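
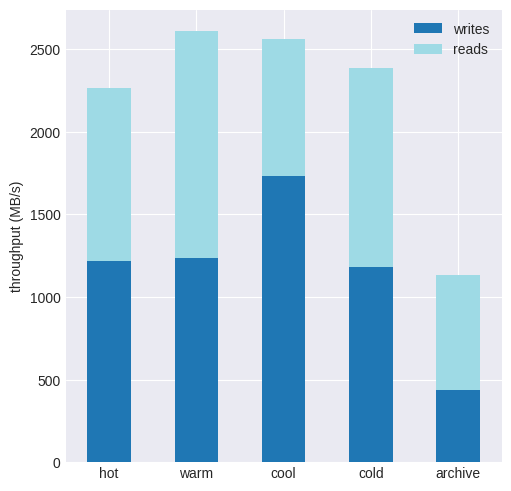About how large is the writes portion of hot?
≈ 1000

writes top ≈ 1000, bottom ≈ 0; segment ≈ 1000.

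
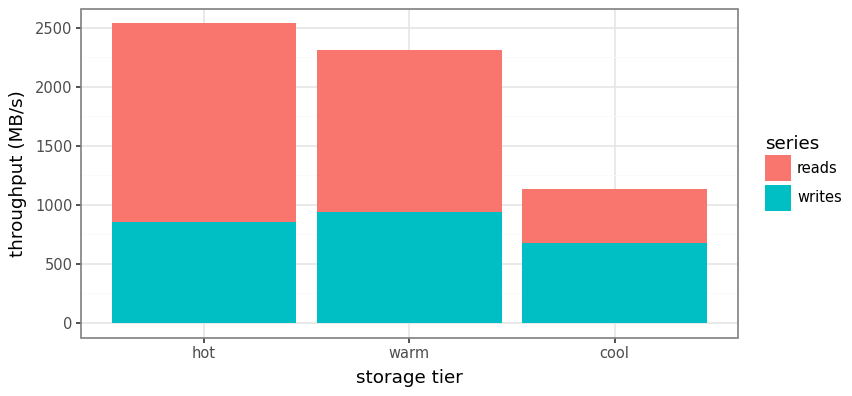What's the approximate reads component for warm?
≈ 1500

reads top ≈ 2500, bottom ≈ 1000; segment ≈ 1500.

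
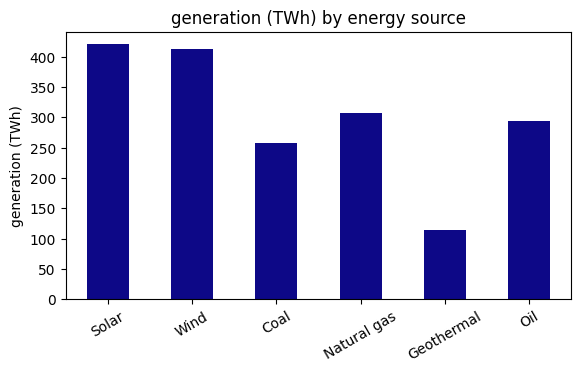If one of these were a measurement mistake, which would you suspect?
Geothermal

Geothermal ≈ 100; the rest sit between ≈ 250 and ≈ 400.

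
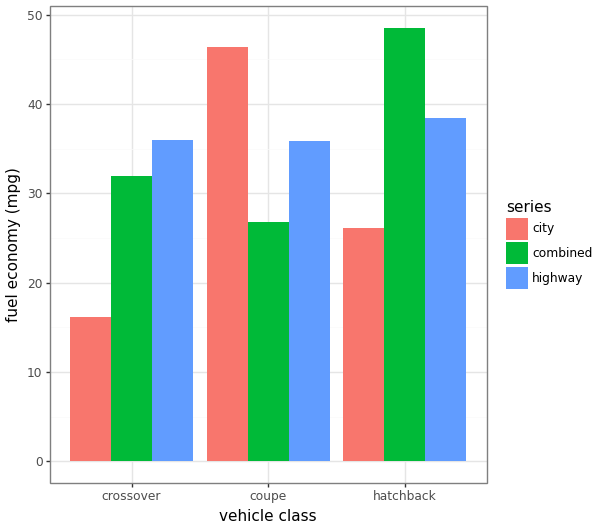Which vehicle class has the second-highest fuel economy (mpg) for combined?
crossover

Top 3 for combined: hatchback ≈ 50, crossover ≈ 30, coupe ≈ 25.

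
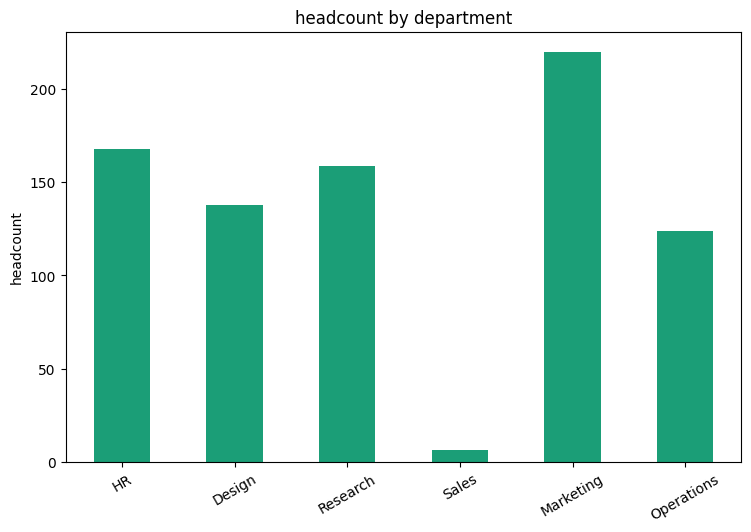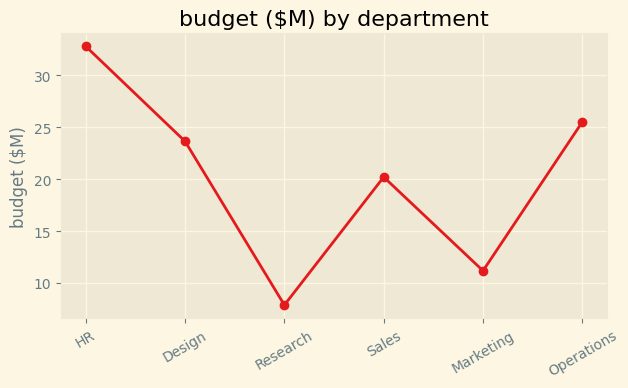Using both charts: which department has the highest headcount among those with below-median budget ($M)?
Chart 2 median budget ($M) ≈ 20; below-median departments: Research, Sales, Marketing. Among those, Marketing has the highest headcount (≈ 225).

Marketing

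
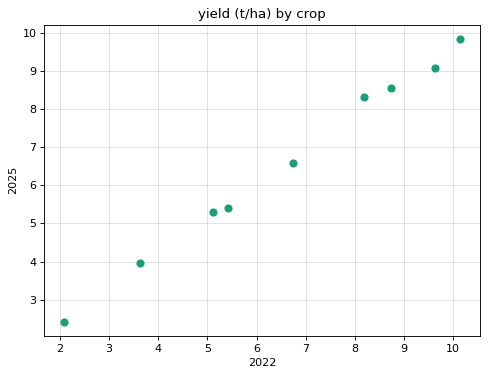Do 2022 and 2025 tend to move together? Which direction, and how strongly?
Points are positively correlated; strong (|r| ≈ 1.0).

positive, strong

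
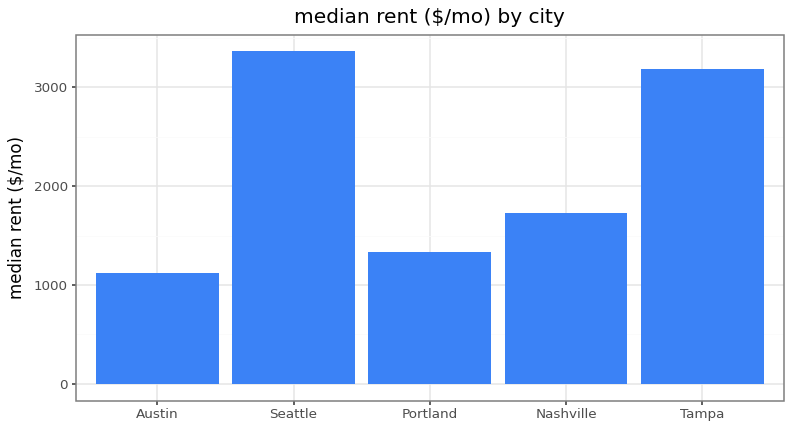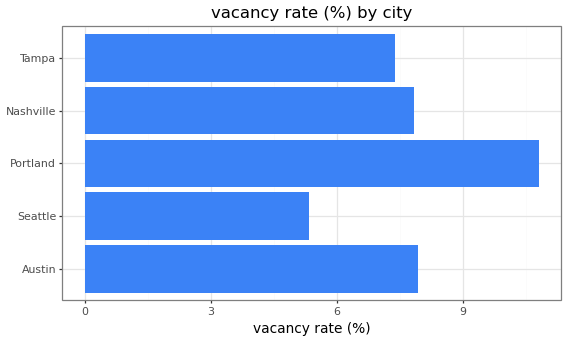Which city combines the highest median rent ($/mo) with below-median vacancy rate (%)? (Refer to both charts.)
Chart 2 median vacancy rate (%) ≈ 8; below-median cities: Seattle, Tampa. Among those, Seattle has the highest median rent ($/mo) (≈ 3500).

Seattle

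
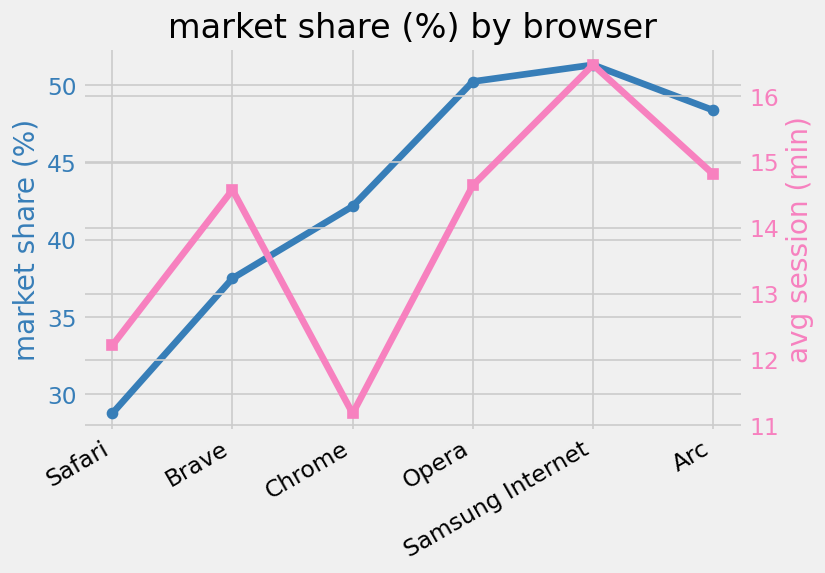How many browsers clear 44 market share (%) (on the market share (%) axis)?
3

Above 44: Opera, Samsung Internet, Arc.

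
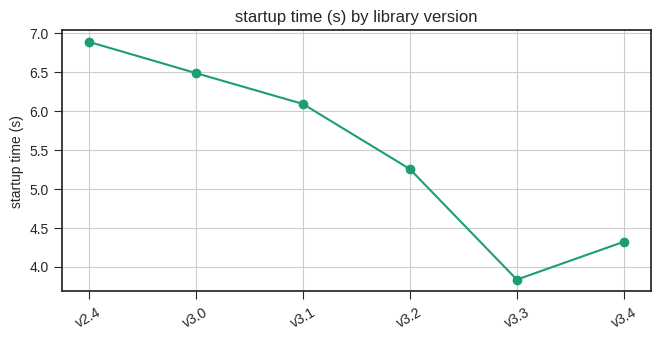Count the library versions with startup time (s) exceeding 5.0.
Above 5.0: v2.4, v3.0, v3.1, v3.2.

4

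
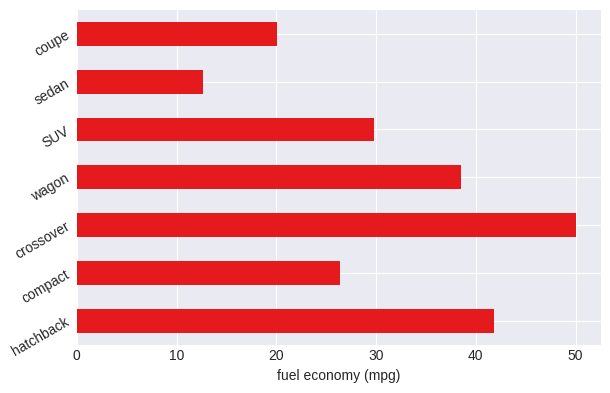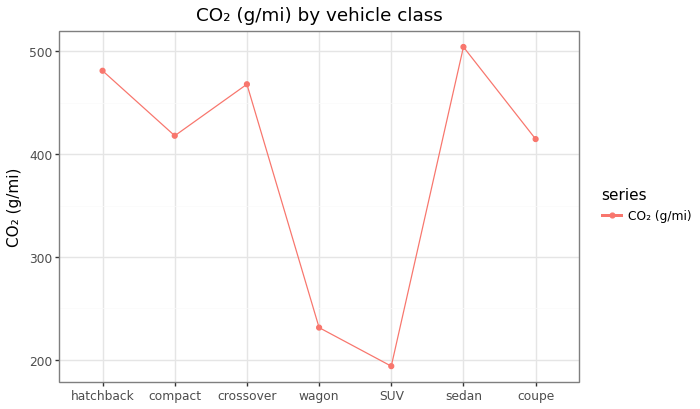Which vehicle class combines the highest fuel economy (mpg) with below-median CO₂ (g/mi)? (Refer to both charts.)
wagon

Chart 2 median CO₂ (g/mi) ≈ 400; below-median vehicle classes: wagon, SUV, coupe. Among those, wagon has the highest fuel economy (mpg) (≈ 40).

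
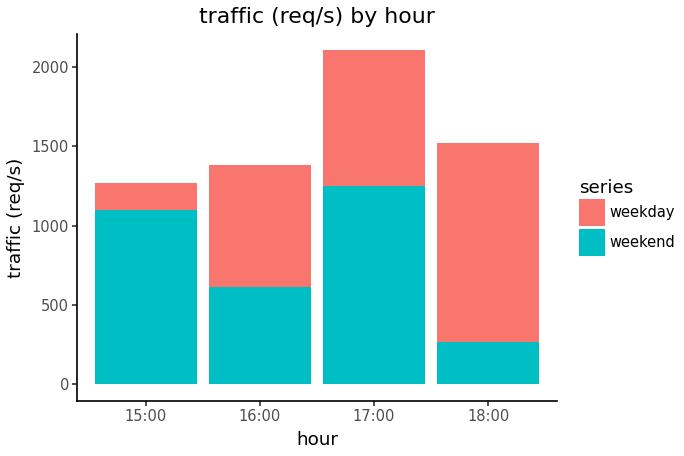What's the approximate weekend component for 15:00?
≈ 1200

weekend top ≈ 1200, bottom ≈ 0; segment ≈ 1200.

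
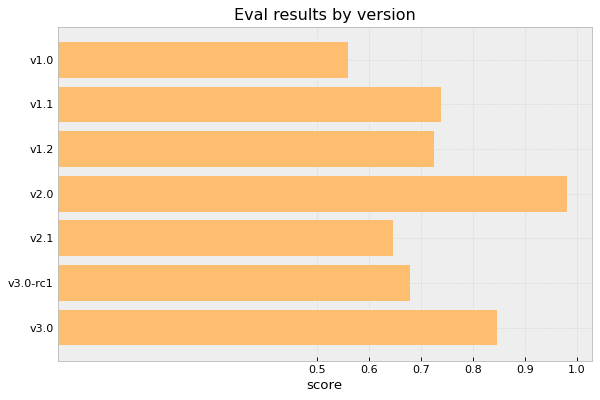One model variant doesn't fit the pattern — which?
v2.0 ≈ 1.0; the rest sit between ≈ 0.6 and ≈ 0.8.

v2.0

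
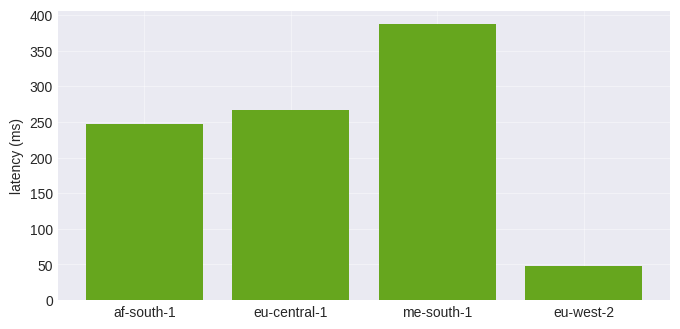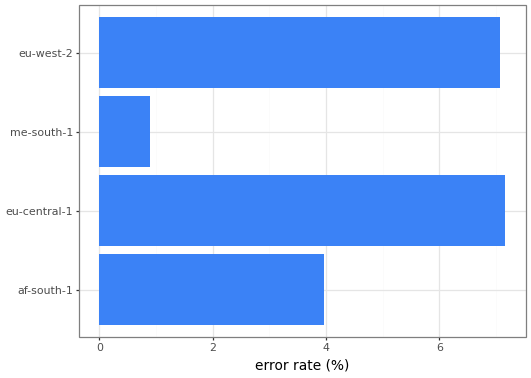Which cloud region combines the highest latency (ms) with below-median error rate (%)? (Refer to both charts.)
me-south-1

Chart 2 median error rate (%) ≈ 6; below-median cloud regions: af-south-1, me-south-1. Among those, me-south-1 has the highest latency (ms) (≈ 400).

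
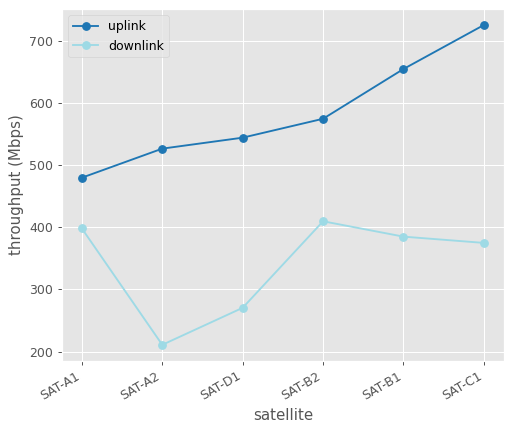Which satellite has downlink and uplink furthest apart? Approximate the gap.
SAT-C1: downlink ≈ 350, uplink ≈ 750 → gap ≈ 400. Next-largest (SAT-A2) is only ≈ 350.

SAT-C1, ≈ 400 Mbps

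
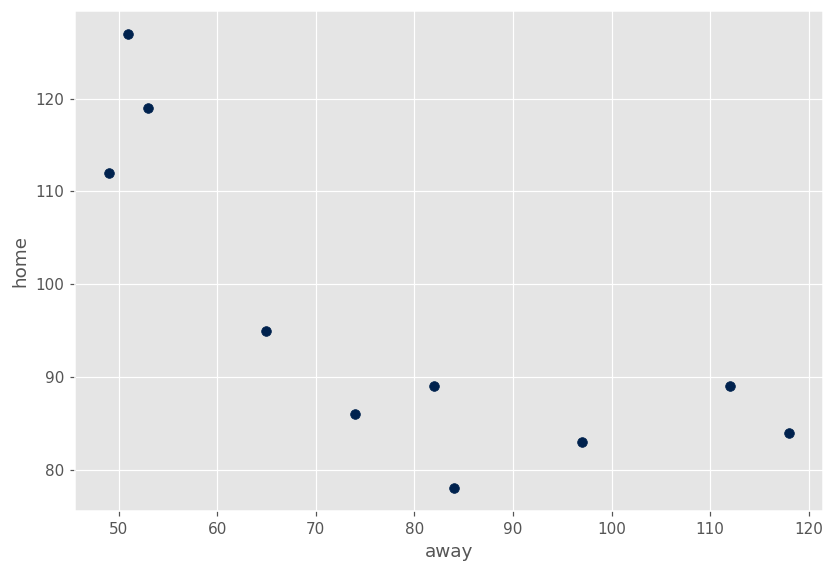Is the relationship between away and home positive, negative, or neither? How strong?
Points are negatively correlated; strong (|r| ≈ 0.8).

negative, strong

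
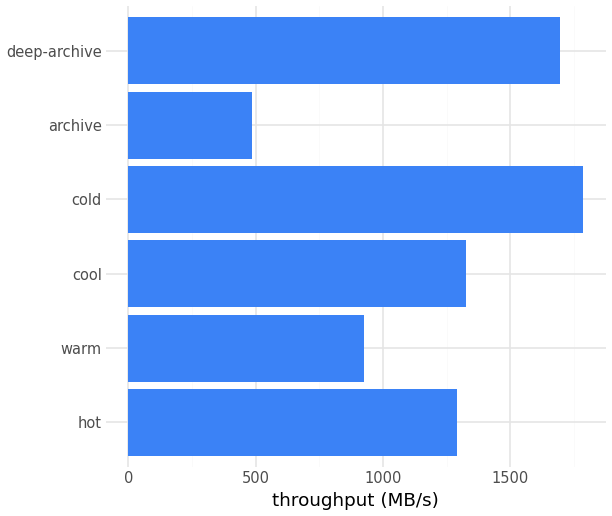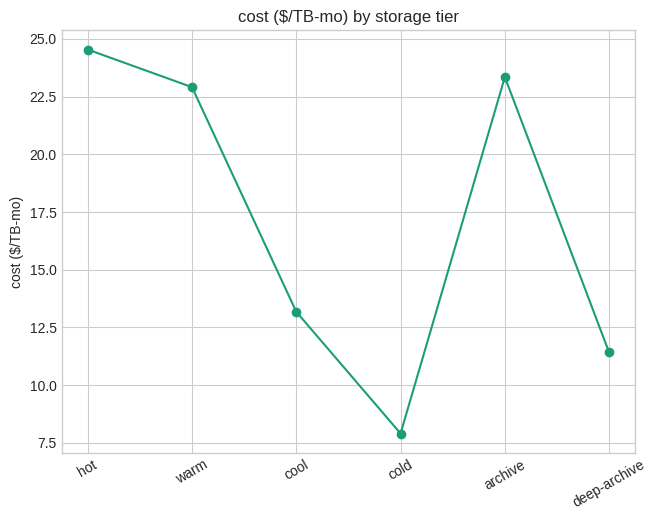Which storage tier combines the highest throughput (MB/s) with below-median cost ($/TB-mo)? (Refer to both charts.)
cold

Chart 2 median cost ($/TB-mo) ≈ 20; below-median storage tiers: cool, cold, deep-archive. Among those, cold has the highest throughput (MB/s) (≈ 1800).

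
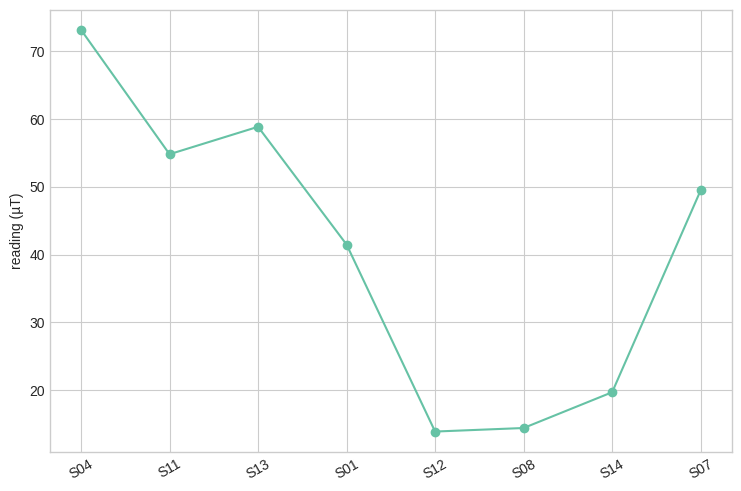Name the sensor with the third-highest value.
S11

Top 4: S04 ≈ 75, S13 ≈ 60, S11 ≈ 55, S07 ≈ 50.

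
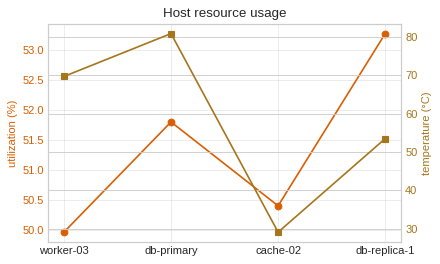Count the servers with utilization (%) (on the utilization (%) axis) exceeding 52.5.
1

Above 52.5: db-replica-1.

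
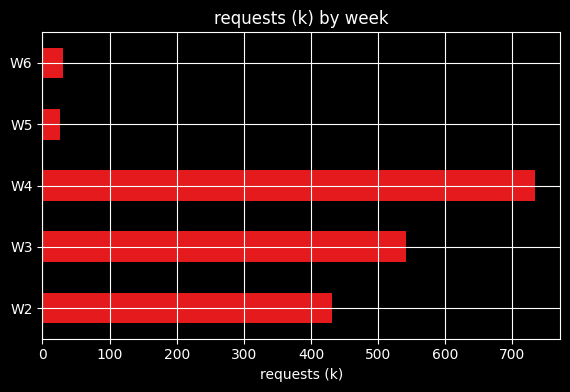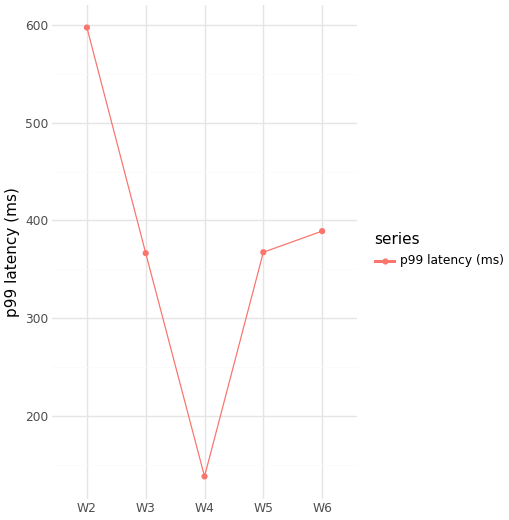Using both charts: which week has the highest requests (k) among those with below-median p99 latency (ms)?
W4

Chart 2 median p99 latency (ms) ≈ 400; below-median weeks: W3, W4. Among those, W4 has the highest requests (k) (≈ 700).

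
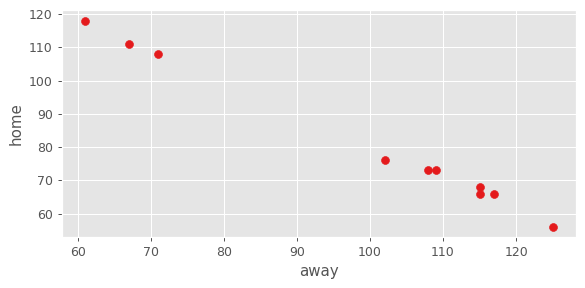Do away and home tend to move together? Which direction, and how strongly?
Points are negatively correlated; strong (|r| ≈ 1.0).

negative, strong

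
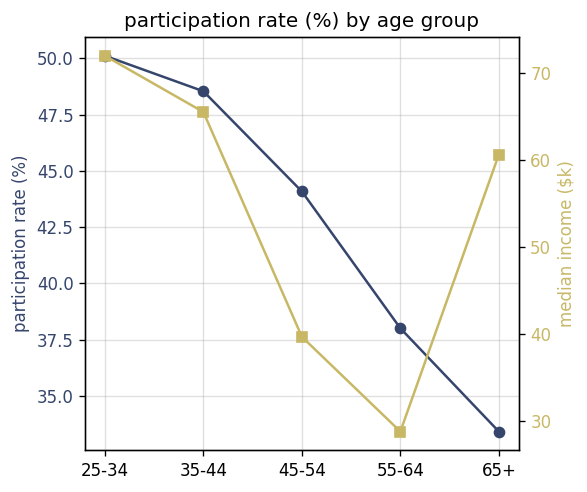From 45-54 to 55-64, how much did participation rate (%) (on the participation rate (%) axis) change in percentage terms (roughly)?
≈ -13.6%

45-54 ≈ 44, 55-64 ≈ 38; (38 − 44) / 44 ≈ -13.6%.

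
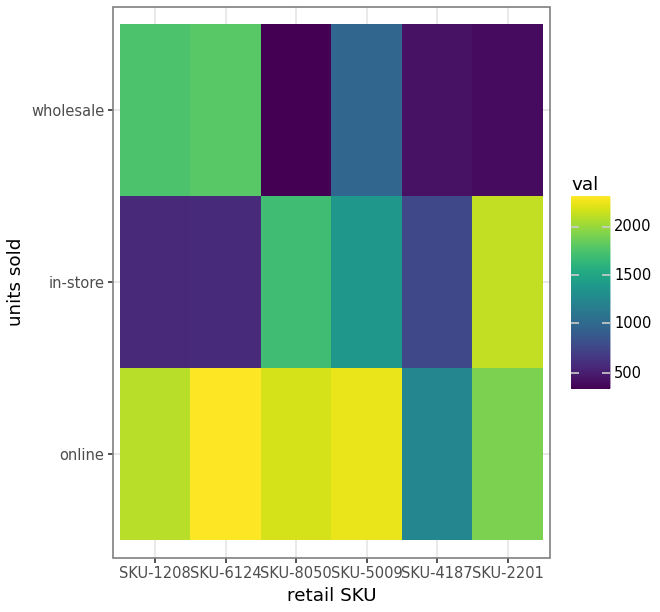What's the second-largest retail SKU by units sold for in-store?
SKU-8050

Top 3 for in-store: SKU-2201 ≈ 2200, SKU-8050 ≈ 1800, SKU-5009 ≈ 1400.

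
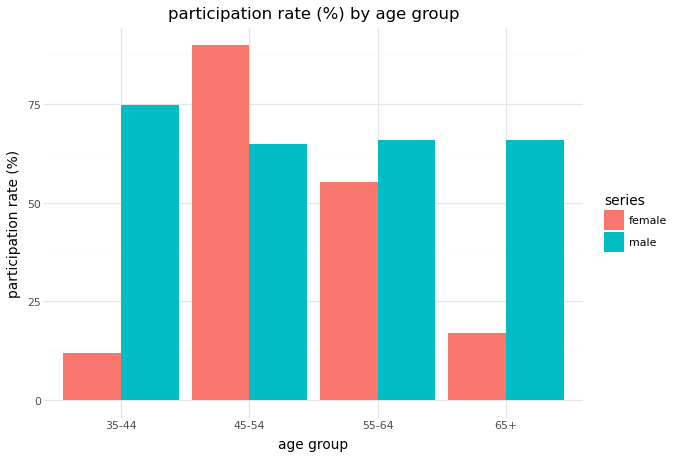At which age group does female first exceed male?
45-54

35-44: female ≈ 10 vs male ≈ 70 (not yet); 45-54: female ≈ 90 vs male ≈ 60 (first crossover).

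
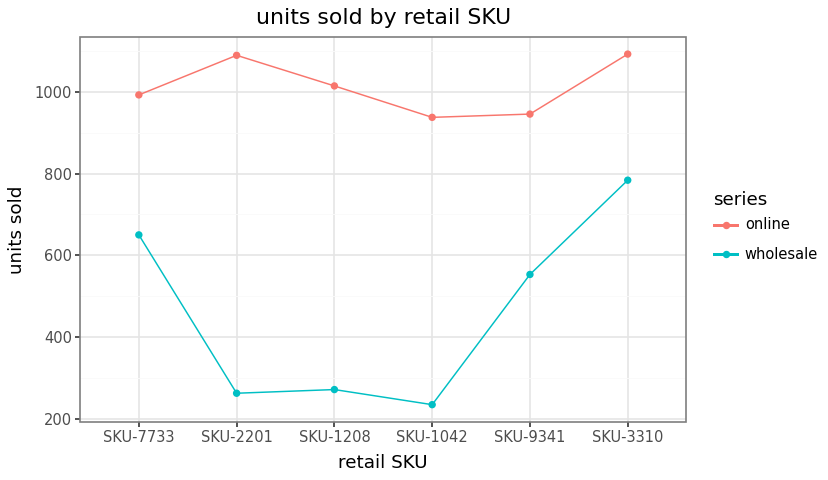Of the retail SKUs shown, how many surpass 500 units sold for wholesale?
3

Above 500: SKU-7733, SKU-9341, SKU-3310.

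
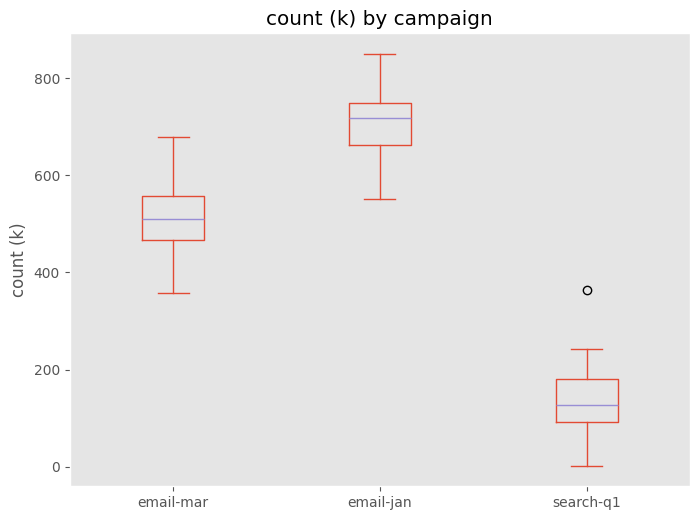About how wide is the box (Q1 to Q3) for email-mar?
≈ 100

Q3 ≈ 550, Q1 ≈ 450; IQR ≈ 100.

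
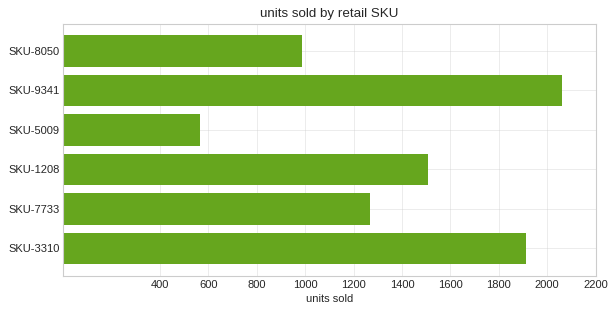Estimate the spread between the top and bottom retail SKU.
Max SKU-9341 ≈ 2000, min SKU-5009 ≈ 600; range ≈ 1400.

≈ 1400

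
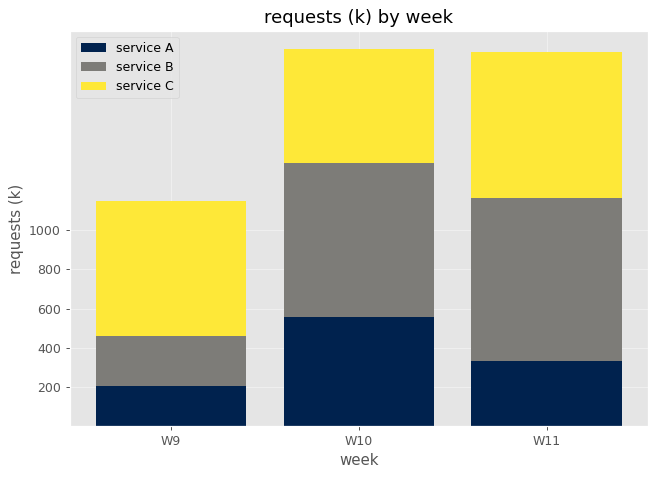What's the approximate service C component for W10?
≈ 600

service C top ≈ 2000, bottom ≈ 1400; segment ≈ 600.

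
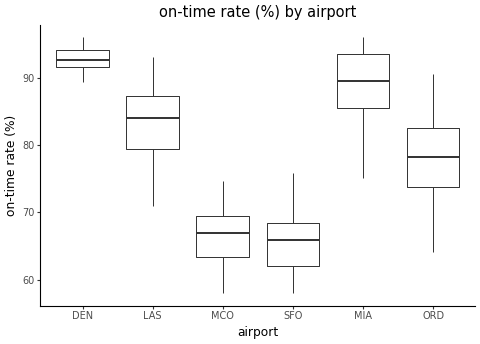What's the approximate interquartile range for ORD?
Q3 ≈ 85, Q1 ≈ 75; IQR ≈ 10.

≈ 10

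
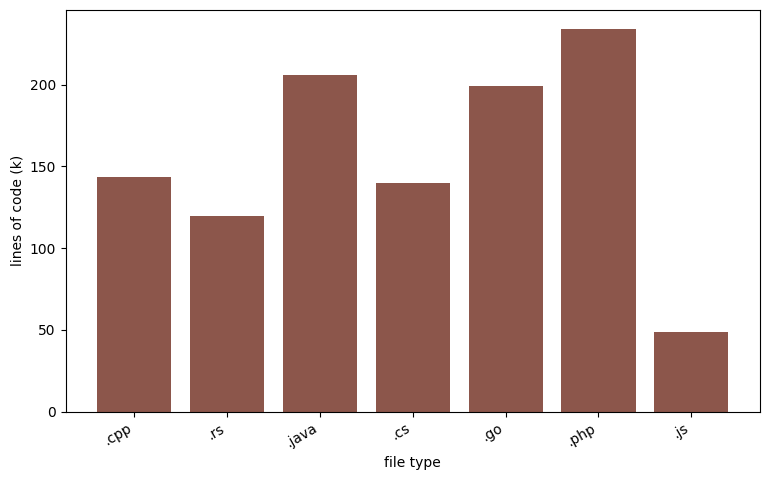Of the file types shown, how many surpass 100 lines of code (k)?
6

Above 100: .cpp, .rs, .java, .cs, .go, .php.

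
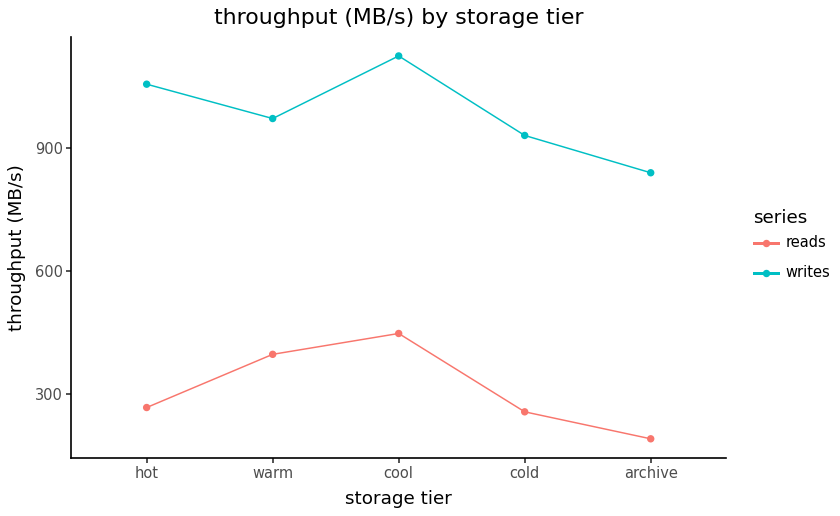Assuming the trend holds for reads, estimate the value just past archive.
≈ 100

Last three: 400, 300, 200 → slope ≈ -100/step → next ≈ 100.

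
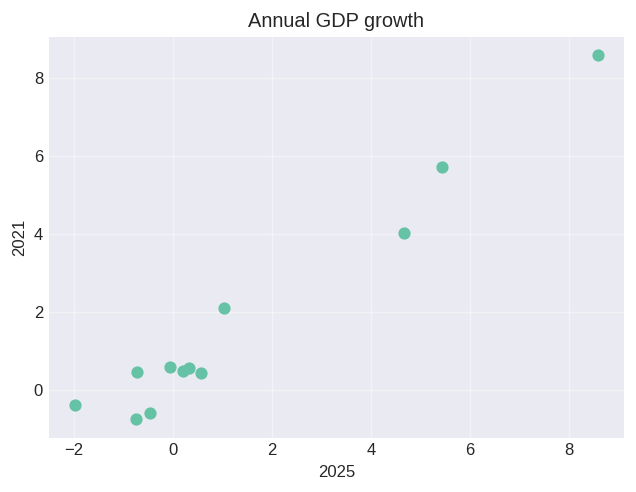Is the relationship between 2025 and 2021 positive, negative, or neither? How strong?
positive, strong

Points are positively correlated; strong (|r| ≈ 1.0).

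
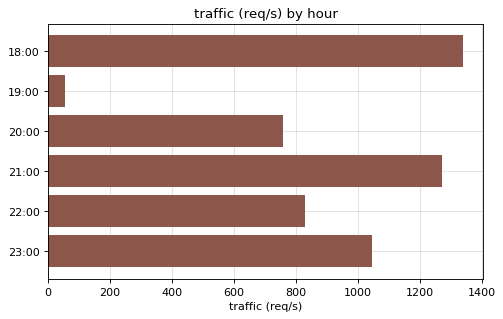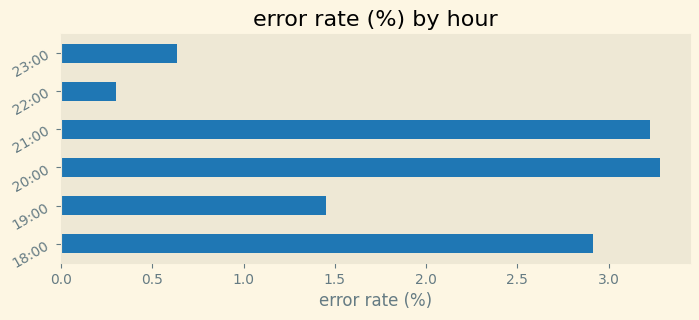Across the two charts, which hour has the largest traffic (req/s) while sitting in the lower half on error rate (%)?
23:00

Chart 2 median error rate (%) ≈ 2; below-median hours: 19:00, 22:00, 23:00. Among those, 23:00 has the highest traffic (req/s) (≈ 1000).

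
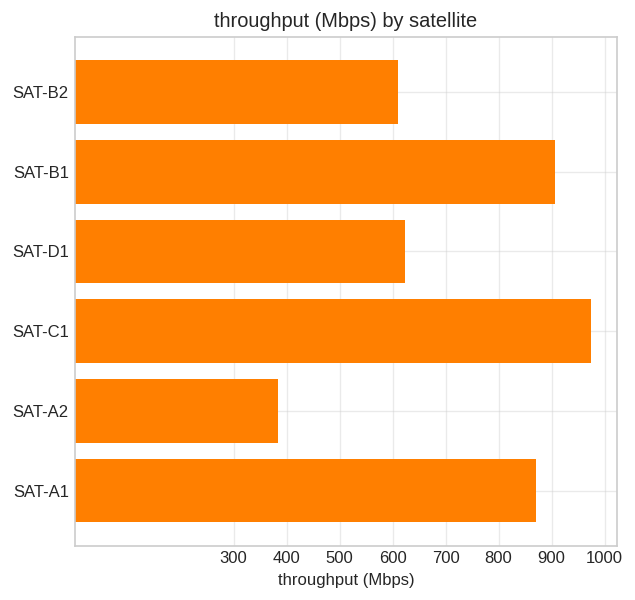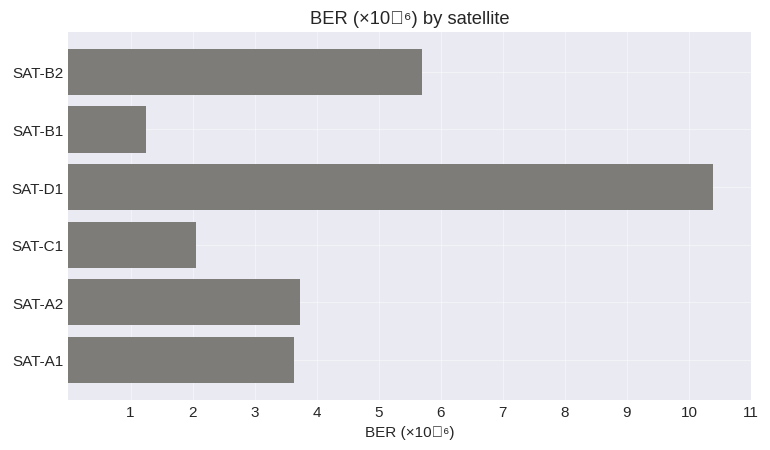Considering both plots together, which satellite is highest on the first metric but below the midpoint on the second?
Chart 2 median BER (×10⁻⁶) ≈ 4; below-median satellites: SAT-B1, SAT-C1, SAT-A1. Among those, SAT-C1 has the highest throughput (Mbps) (≈ 1000).

SAT-C1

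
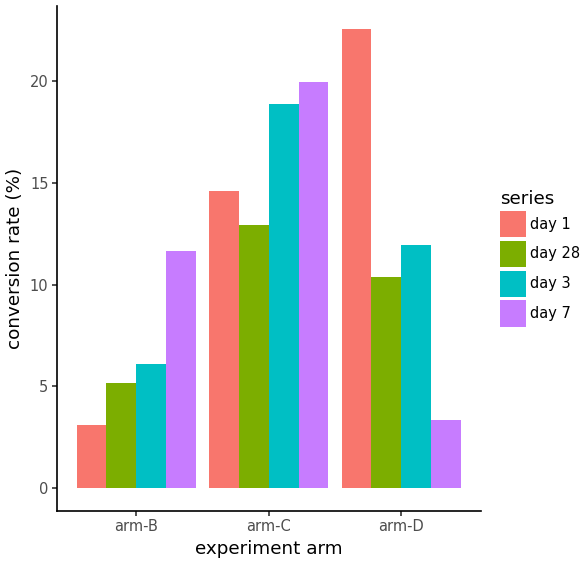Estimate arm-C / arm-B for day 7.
≈ 1.67×

arm-C ≈ 20, arm-B ≈ 12; 20/12 ≈ 1.67.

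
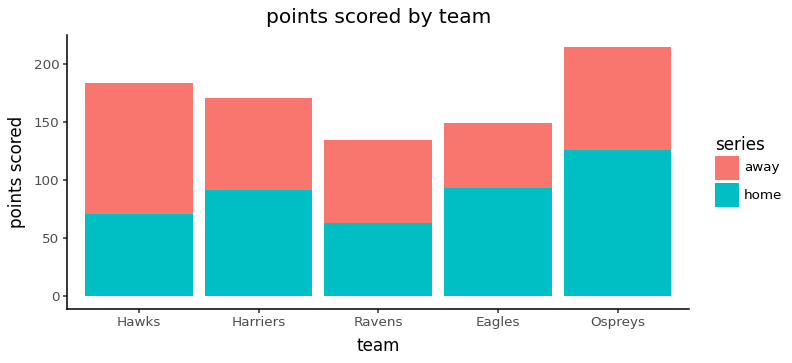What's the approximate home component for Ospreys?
home top ≈ 120, bottom ≈ 0; segment ≈ 120.

≈ 120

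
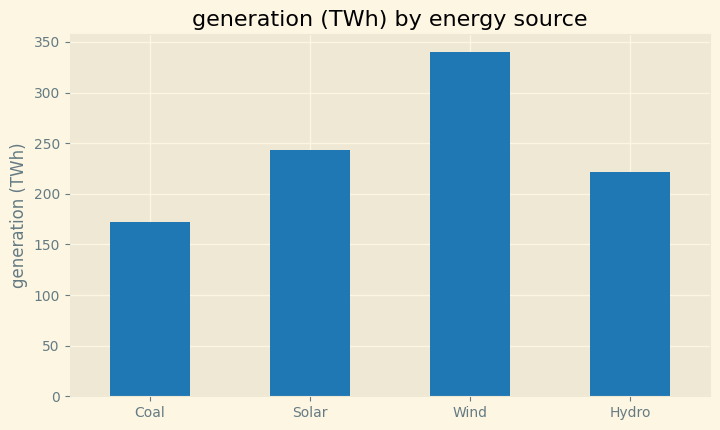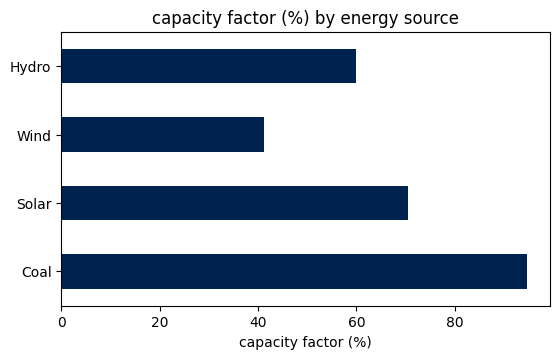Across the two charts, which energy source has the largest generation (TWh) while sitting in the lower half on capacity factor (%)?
Wind

Chart 2 median capacity factor (%) ≈ 70; below-median energy sources: Wind, Hydro. Among those, Wind has the highest generation (TWh) (≈ 350).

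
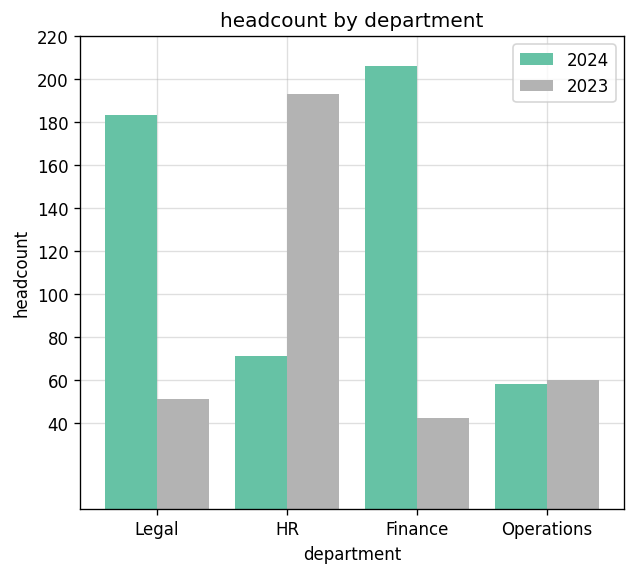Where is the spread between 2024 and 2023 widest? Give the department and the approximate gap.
Finance: 2024 ≈ 200, 2023 ≈ 40 → gap ≈ 160. Next-largest (Legal) is only ≈ 120.

Finance, ≈ 160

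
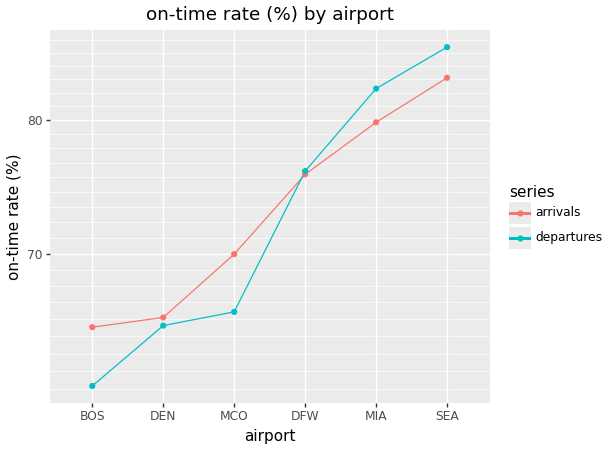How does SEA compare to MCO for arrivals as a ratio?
SEA ≈ 85, MCO ≈ 70; 85/70 ≈ 1.21.

≈ 1.21×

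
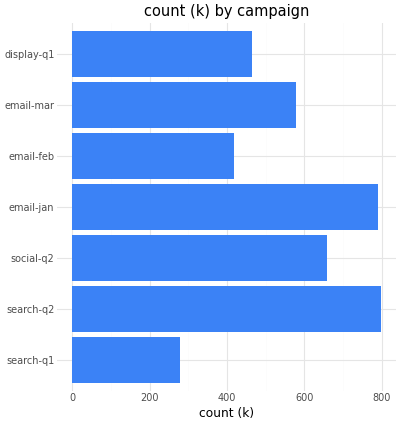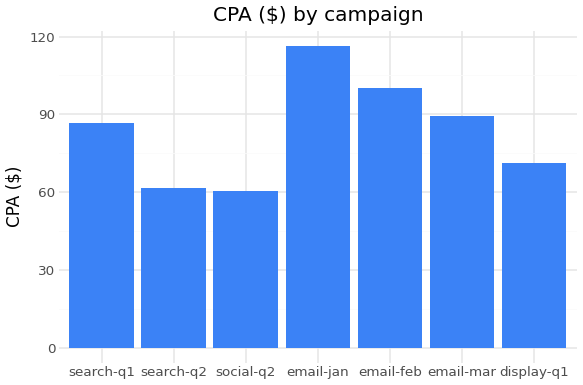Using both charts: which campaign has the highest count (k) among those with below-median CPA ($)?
search-q2

Chart 2 median CPA ($) ≈ 80; below-median campaigns: search-q2, social-q2, display-q1. Among those, search-q2 has the highest count (k) (≈ 800).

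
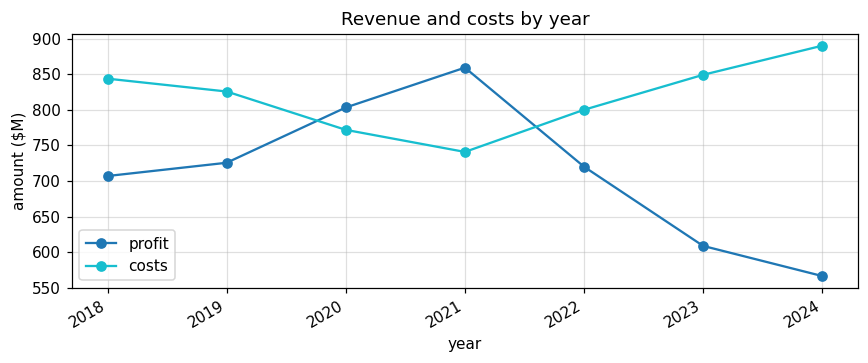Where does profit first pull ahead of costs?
2020

2019: profit ≈ 750 vs costs ≈ 850 (not yet); 2020: profit ≈ 800 vs costs ≈ 750 (first crossover).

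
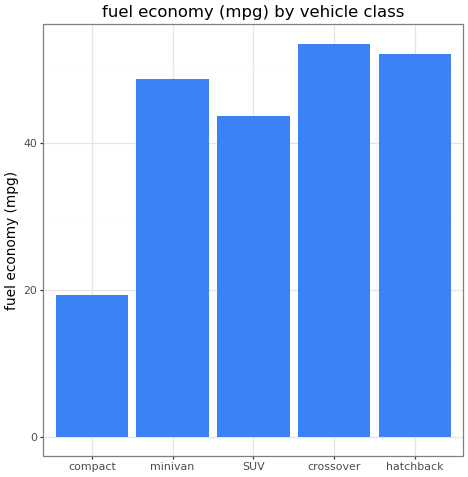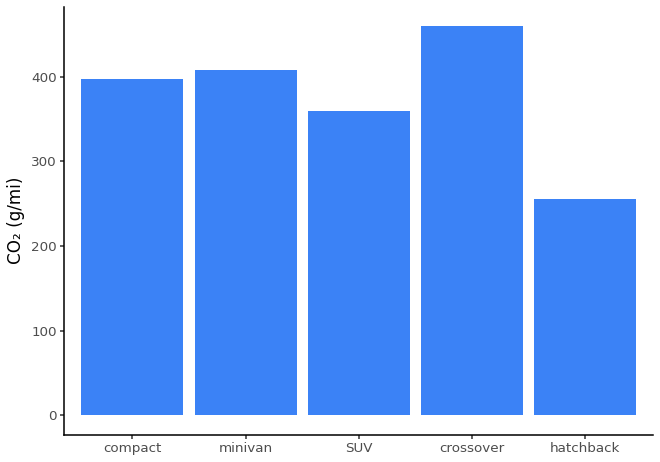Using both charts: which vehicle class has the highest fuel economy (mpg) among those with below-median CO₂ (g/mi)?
Chart 2 median CO₂ (g/mi) ≈ 400; below-median vehicle classes: SUV, hatchback. Among those, hatchback has the highest fuel economy (mpg) (≈ 50).

hatchback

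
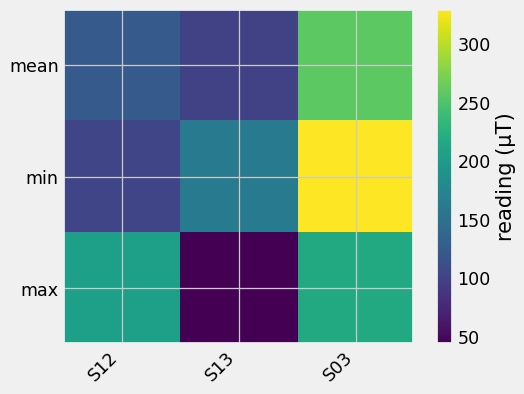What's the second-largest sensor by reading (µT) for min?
S13

Top 3 for min: S03 ≈ 325, S13 ≈ 150, S12 ≈ 100.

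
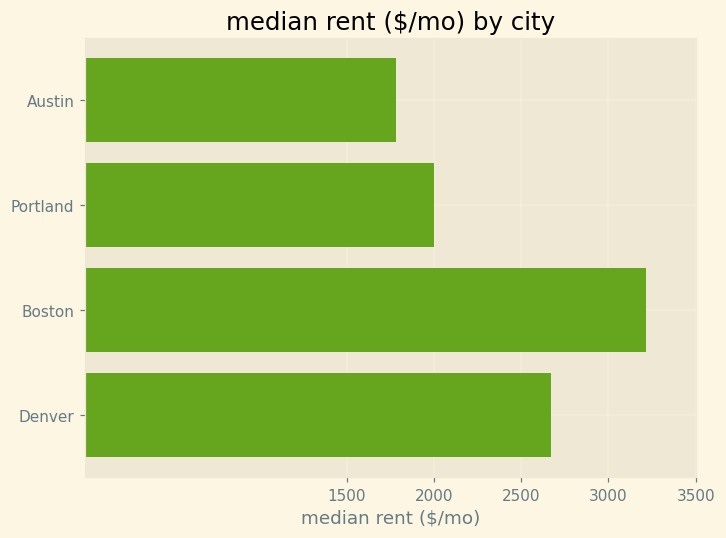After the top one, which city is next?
Top 3: Boston ≈ 3000, Denver ≈ 2500, Portland ≈ 2000.

Denver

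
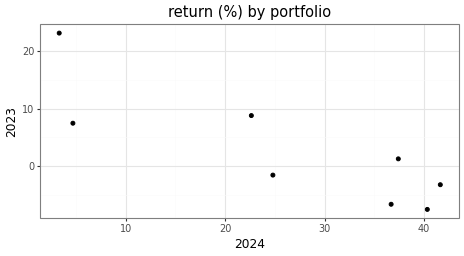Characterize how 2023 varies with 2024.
Points are negatively correlated; strong (|r| ≈ 0.8).

negative, strong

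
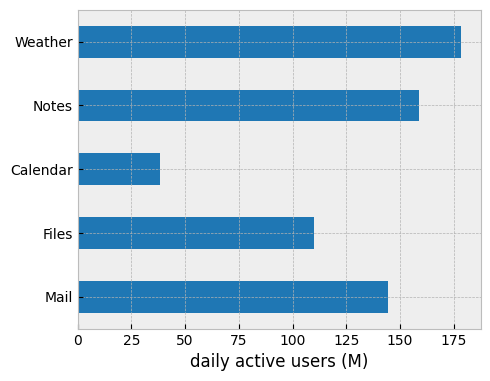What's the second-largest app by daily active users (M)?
Top 3: Weather ≈ 180, Notes ≈ 160, Mail ≈ 140.

Notes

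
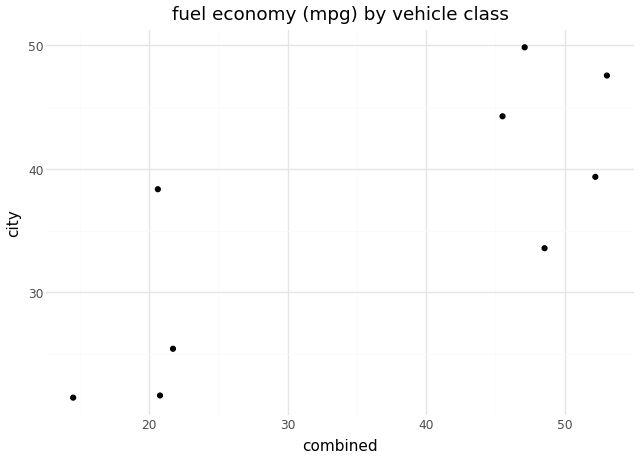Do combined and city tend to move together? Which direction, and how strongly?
positive, strong

Points are positively correlated; strong (|r| ≈ 0.8).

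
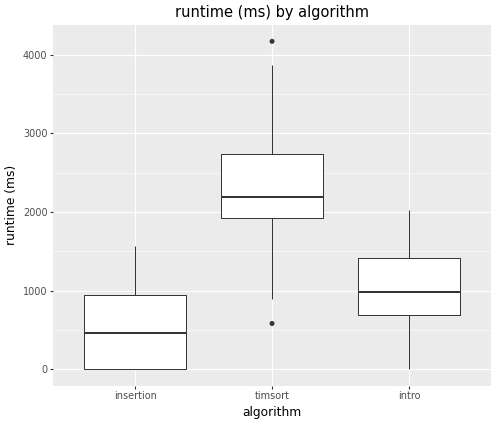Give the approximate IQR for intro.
≈ 800

Q3 ≈ 1400, Q1 ≈ 600; IQR ≈ 800.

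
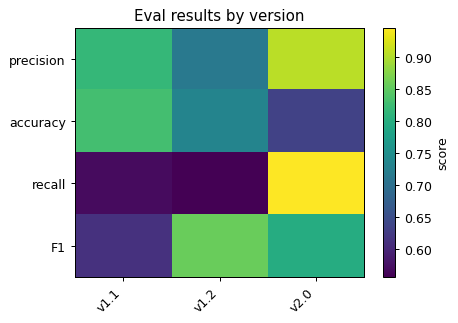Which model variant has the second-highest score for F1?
Top 3 for F1: v1.2 ≈ 0.85, v2.0 ≈ 0.80, v1.1 ≈ 0.60.

v2.0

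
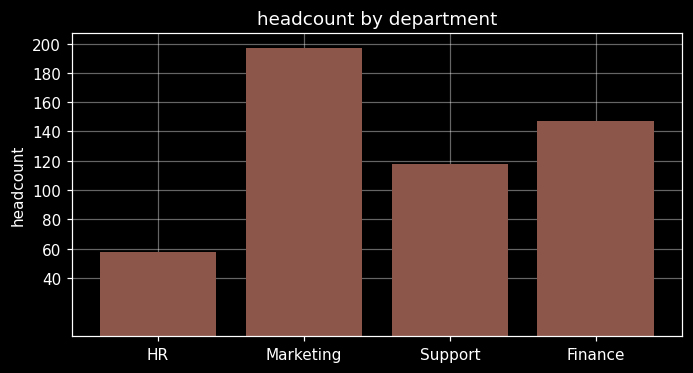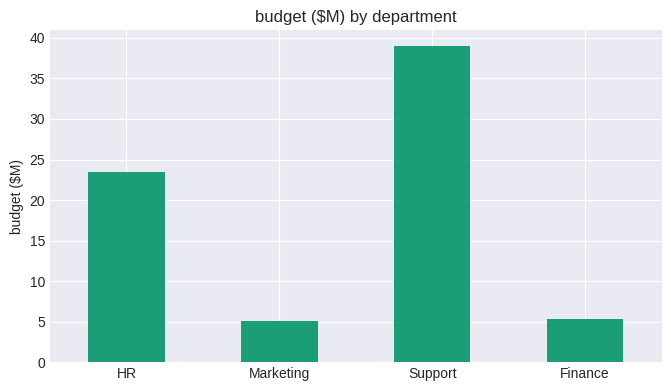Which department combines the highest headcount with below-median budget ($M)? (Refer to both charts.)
Marketing

Chart 2 median budget ($M) ≈ 15; below-median departments: Marketing, Finance. Among those, Marketing has the highest headcount (≈ 200).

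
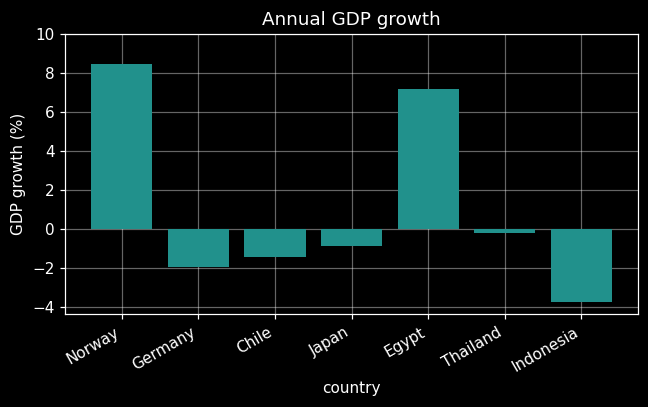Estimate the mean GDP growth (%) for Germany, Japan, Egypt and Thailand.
≈ 2

(-2 + 0 + 8 + 0) / 4 ≈ 2.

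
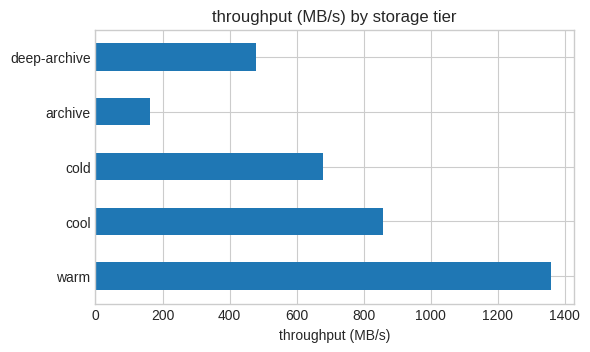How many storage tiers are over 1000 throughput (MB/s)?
Above 1000: warm.

1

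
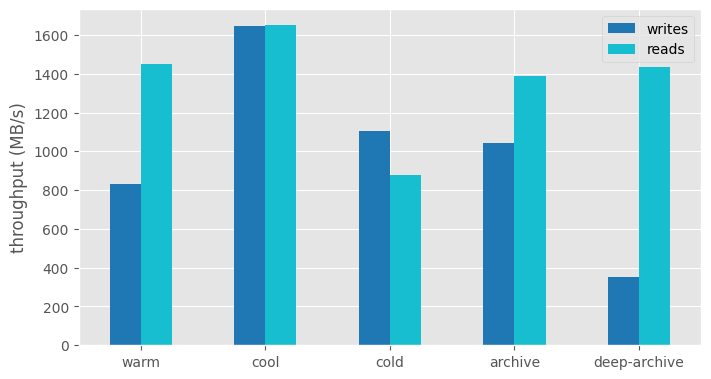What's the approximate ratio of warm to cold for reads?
warm ≈ 1400, cold ≈ 800; 1400/800 ≈ 1.75.

≈ 1.75×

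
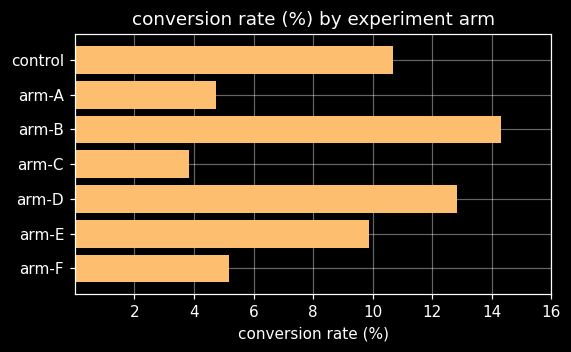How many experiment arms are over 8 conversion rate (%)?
Above 8: control, arm-B, arm-D, arm-E.

4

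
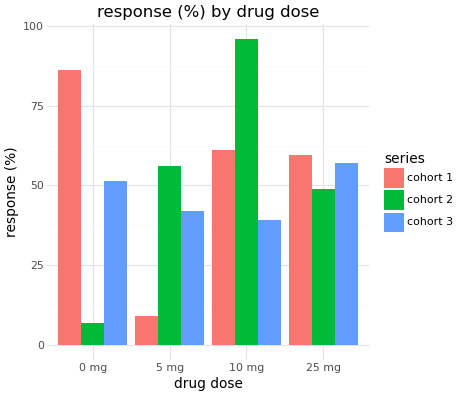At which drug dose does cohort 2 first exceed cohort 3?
5 mg

0 mg: cohort 2 ≈ 10 vs cohort 3 ≈ 50 (not yet); 5 mg: cohort 2 ≈ 60 vs cohort 3 ≈ 40 (first crossover).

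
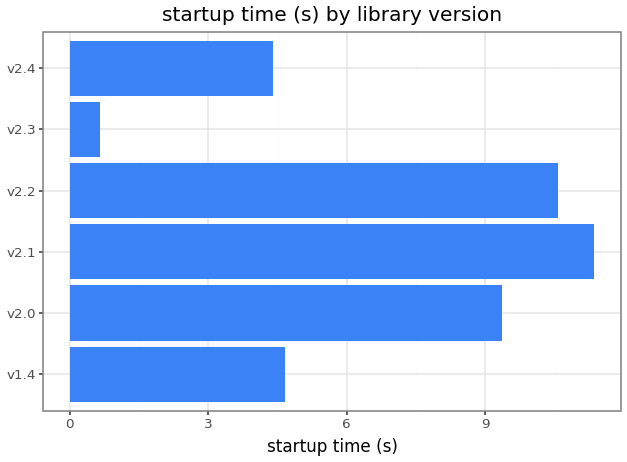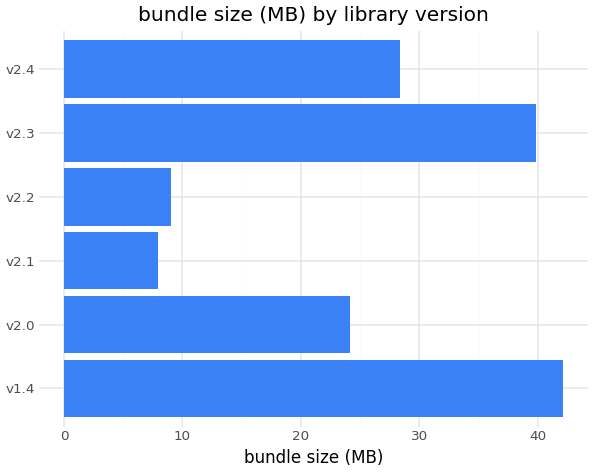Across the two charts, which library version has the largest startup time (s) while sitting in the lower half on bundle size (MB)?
v2.1

Chart 2 median bundle size (MB) ≈ 25; below-median library versions: v2.0, v2.1, v2.2. Among those, v2.1 has the highest startup time (s) (≈ 12).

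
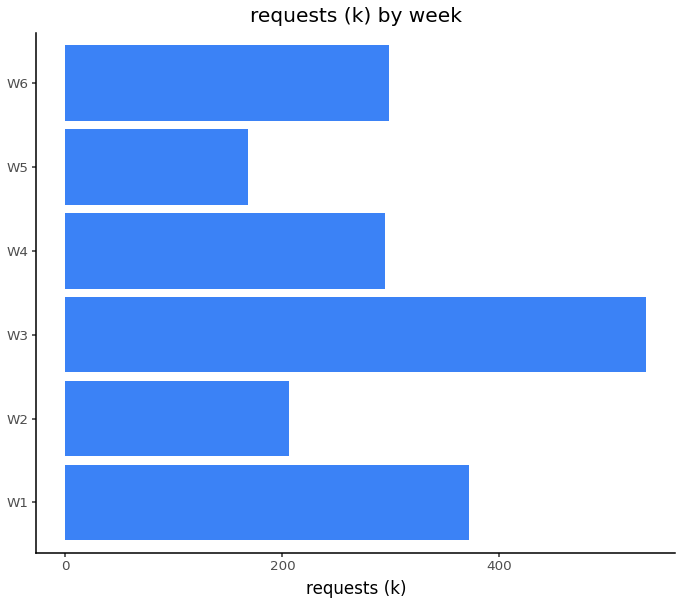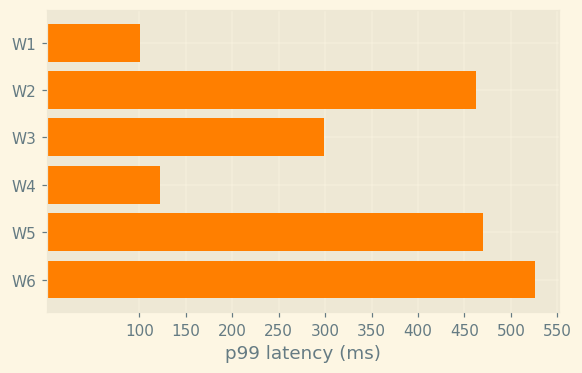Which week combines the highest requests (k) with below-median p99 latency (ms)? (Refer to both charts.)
Chart 2 median p99 latency (ms) ≈ 400; below-median weeks: W1, W3, W4. Among those, W3 has the highest requests (k) (≈ 550).

W3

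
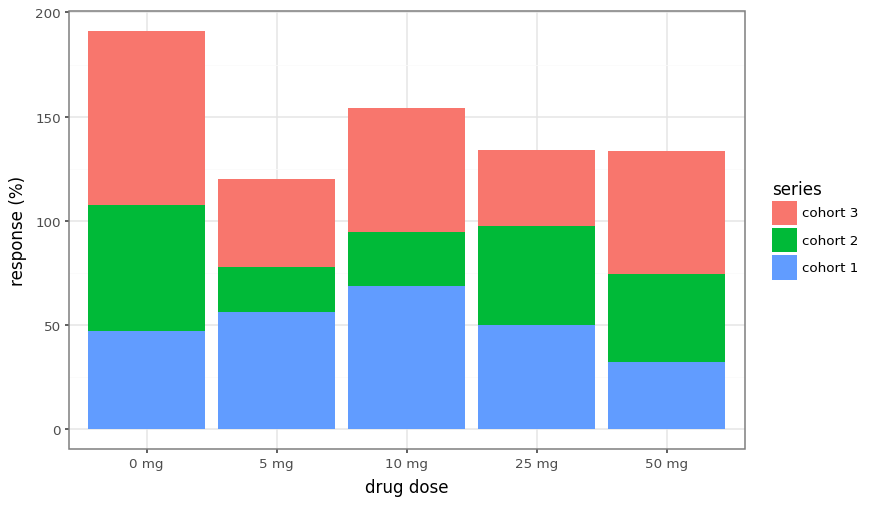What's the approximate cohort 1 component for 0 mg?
≈ 40

cohort 1 top ≈ 40, bottom ≈ 0; segment ≈ 40.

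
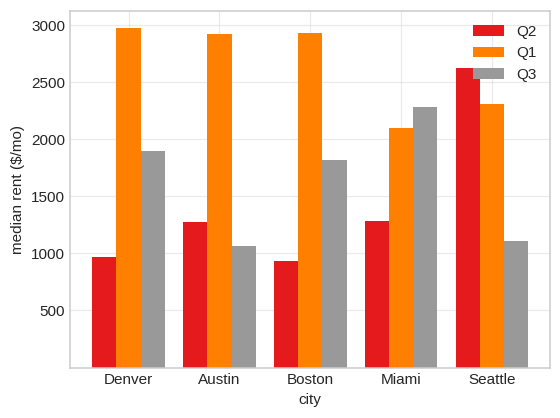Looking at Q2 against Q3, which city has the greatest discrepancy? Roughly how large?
Seattle: Q2 ≈ 2500, Q3 ≈ 1000 → gap ≈ 1500. Next-largest (Miami) is only ≈ 1000.

Seattle, ≈ 1500 $/mo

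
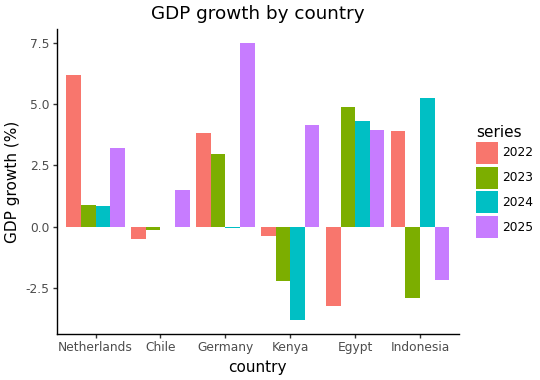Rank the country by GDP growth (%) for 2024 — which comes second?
Egypt

Top 3 for 2024: Indonesia ≈ 5, Egypt ≈ 4, Netherlands ≈ 1.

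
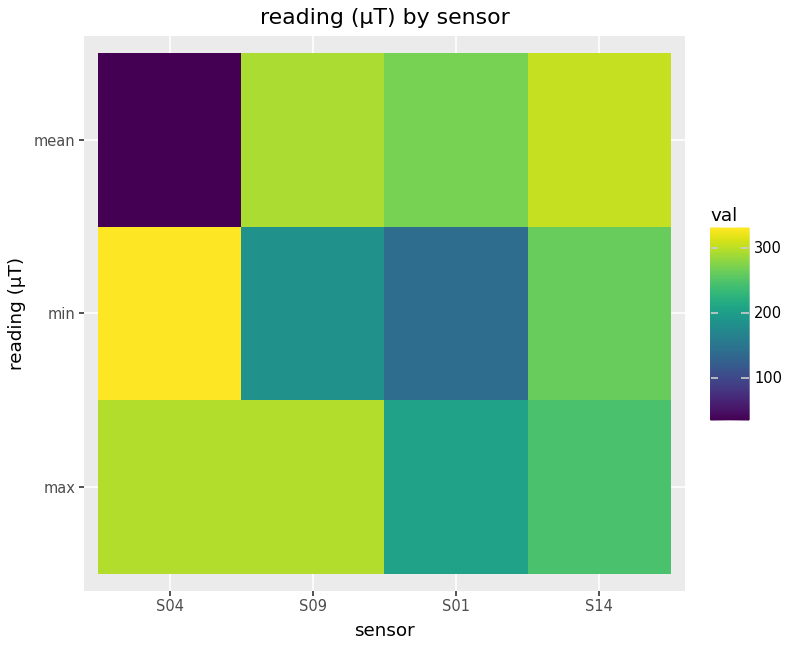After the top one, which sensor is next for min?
Top 3 for min: S04 ≈ 325, S14 ≈ 275, S09 ≈ 175.

S14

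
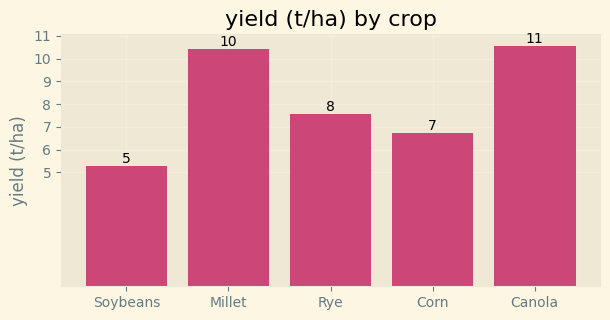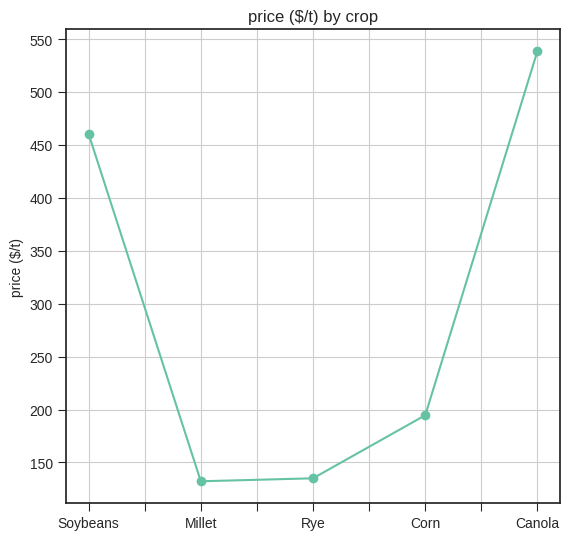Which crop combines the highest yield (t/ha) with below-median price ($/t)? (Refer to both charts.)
Chart 2 median price ($/t) ≈ 200; below-median crops: Millet, Rye. Among those, Millet has the highest yield (t/ha) (≈ 10).

Millet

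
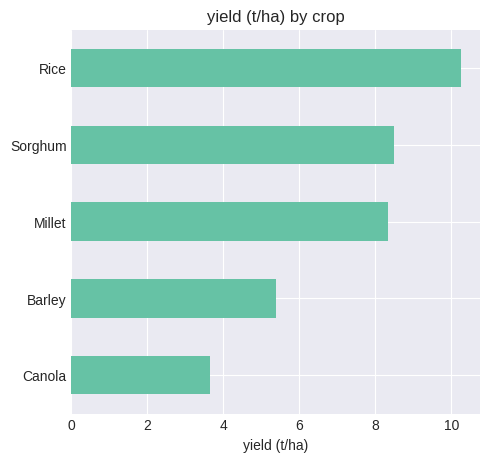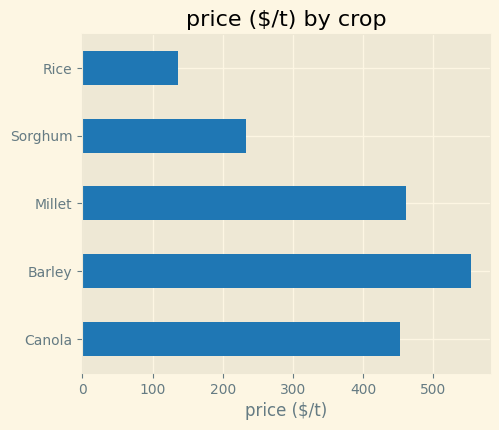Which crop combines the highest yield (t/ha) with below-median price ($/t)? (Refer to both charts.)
Chart 2 median price ($/t) ≈ 500; below-median crops: Sorghum, Rice. Among those, Rice has the highest yield (t/ha) (≈ 10).

Rice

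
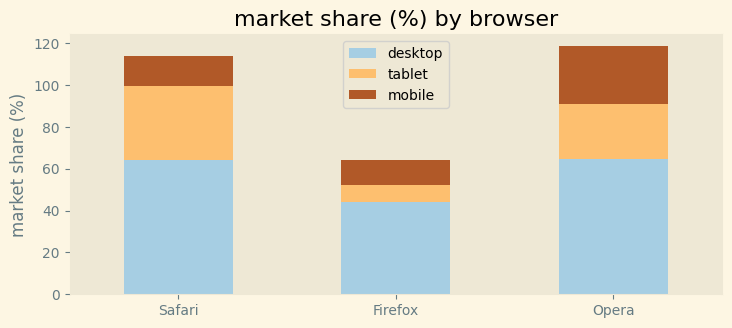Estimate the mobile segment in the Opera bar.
mobile top ≈ 120, bottom ≈ 90; segment ≈ 30.

≈ 30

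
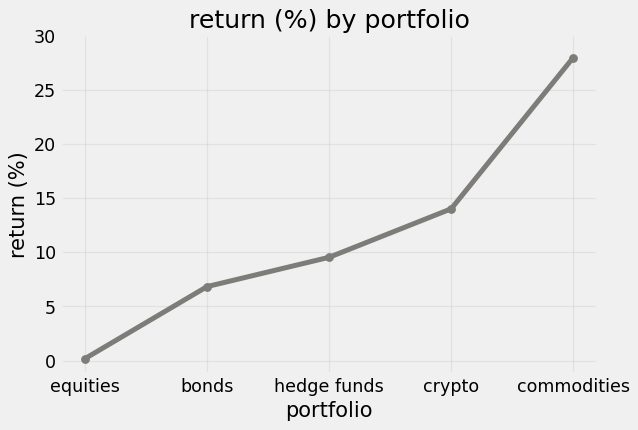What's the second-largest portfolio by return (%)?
Top 3: commodities ≈ 30, crypto ≈ 15, hedge funds ≈ 10.

crypto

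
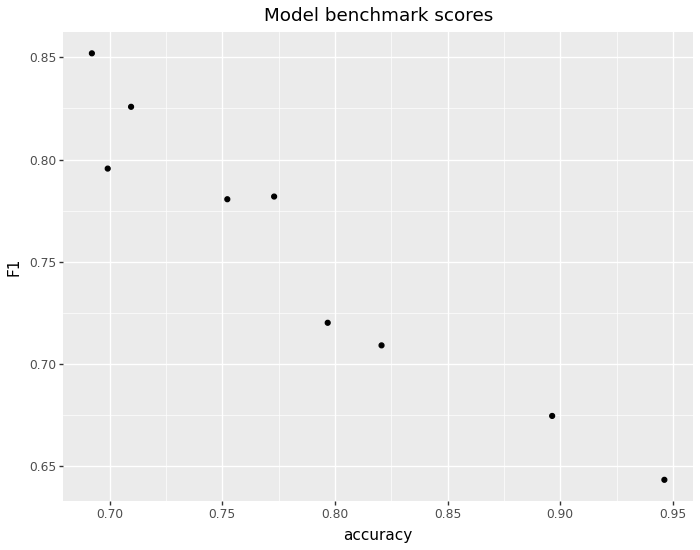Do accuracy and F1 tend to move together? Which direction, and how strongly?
Points are negatively correlated; strong (|r| ≈ 1.0).

negative, strong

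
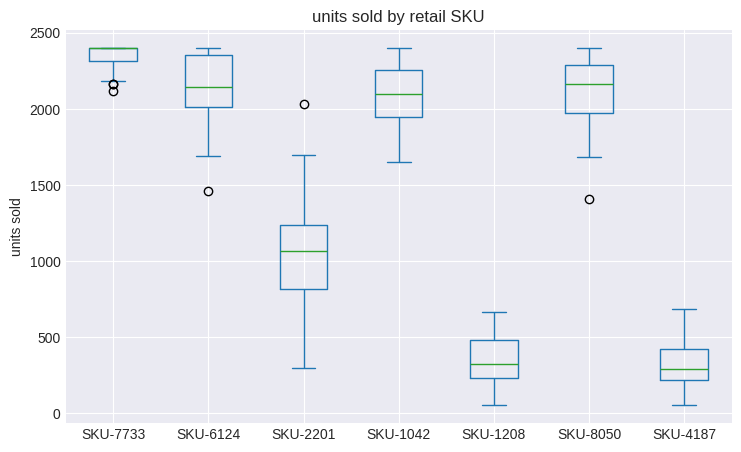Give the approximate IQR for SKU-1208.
≈ 200

Q3 ≈ 400, Q1 ≈ 200; IQR ≈ 200.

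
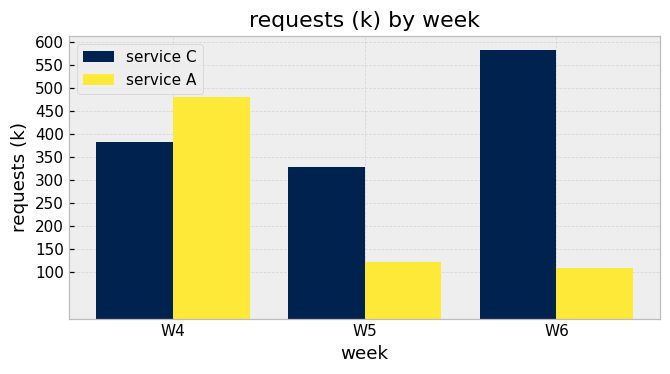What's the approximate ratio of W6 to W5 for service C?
≈ 1.71×

W6 ≈ 600, W5 ≈ 350; 600/350 ≈ 1.71.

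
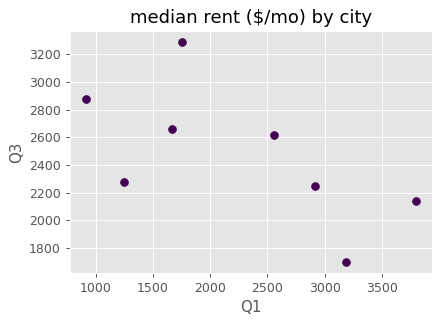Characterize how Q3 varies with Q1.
negative, moderate

Points are negatively correlated; moderate (|r| ≈ 0.6).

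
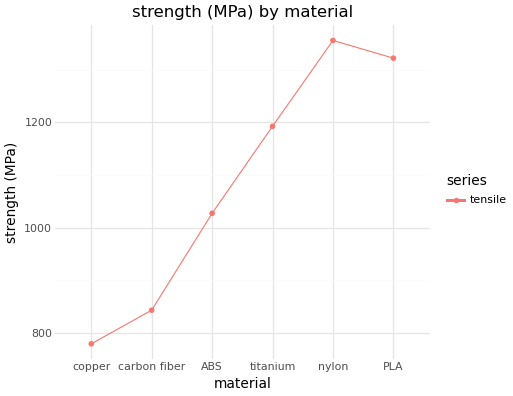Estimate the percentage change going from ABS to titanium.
≈ +14.3%

ABS ≈ 1050, titanium ≈ 1200; (1200 − 1050) / 1050 ≈ +14.3%.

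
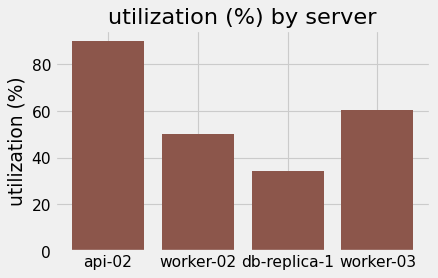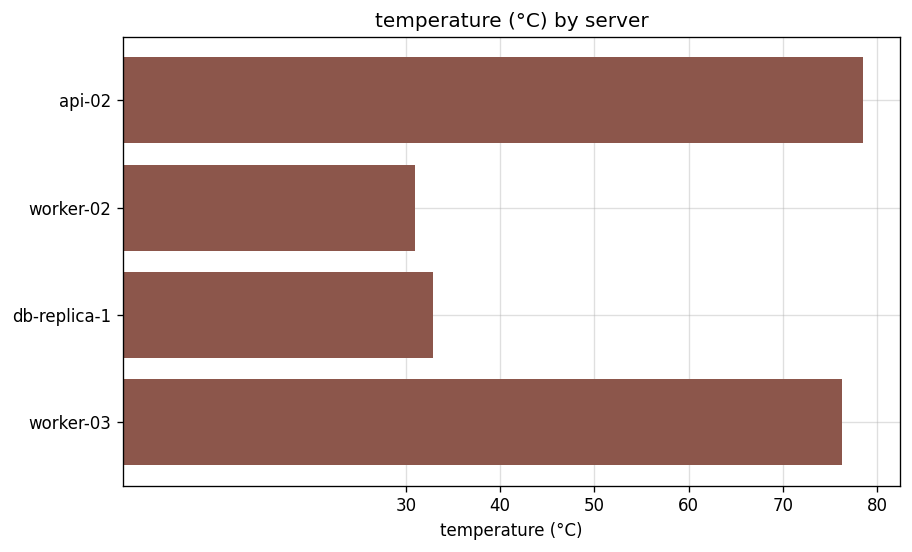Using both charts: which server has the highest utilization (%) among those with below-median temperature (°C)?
Chart 2 median temperature (°C) ≈ 50; below-median servers: worker-02, db-replica-1. Among those, worker-02 has the highest utilization (%) (≈ 50).

worker-02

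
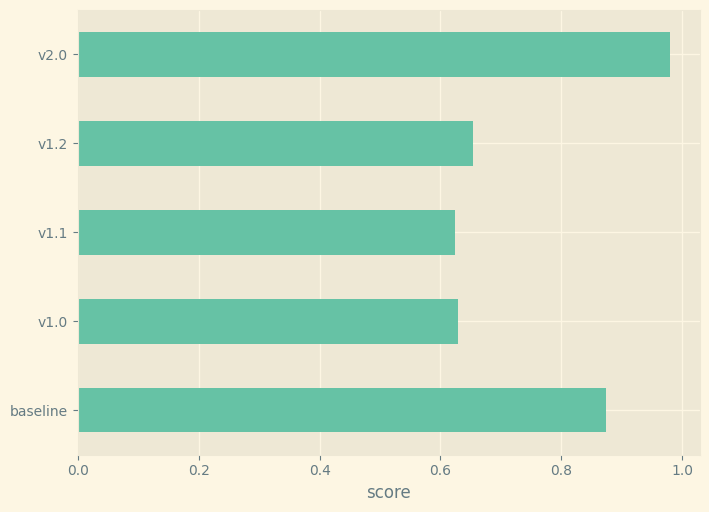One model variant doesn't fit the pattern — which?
v2.0 ≈ 1.0; the rest sit between ≈ 0.6 and ≈ 0.9.

v2.0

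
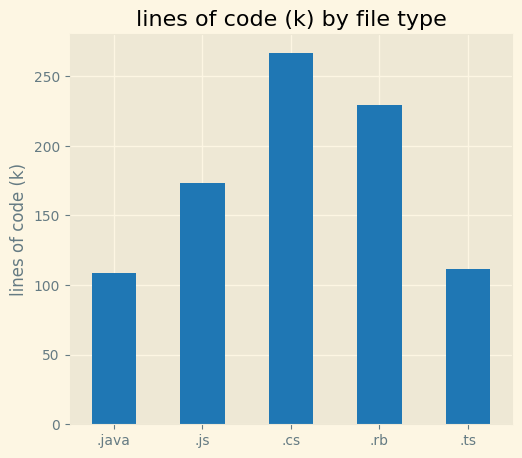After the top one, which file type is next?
Top 3: .cs ≈ 275, .rb ≈ 225, .js ≈ 175.

.rb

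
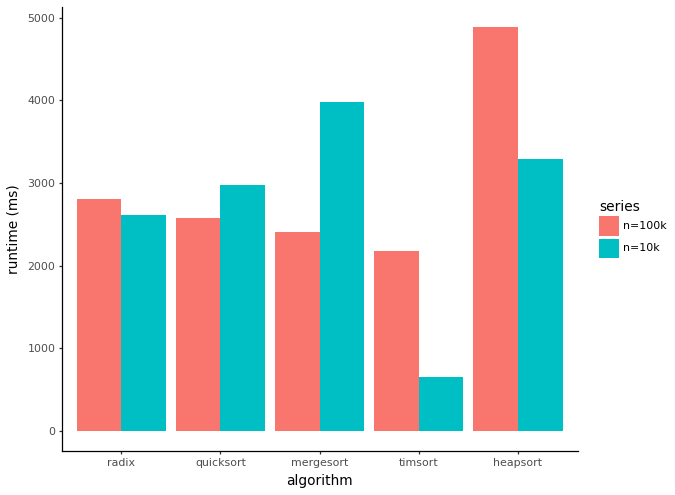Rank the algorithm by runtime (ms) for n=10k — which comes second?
heapsort

Top 3 for n=10k: mergesort ≈ 4000, heapsort ≈ 3500, quicksort ≈ 3000.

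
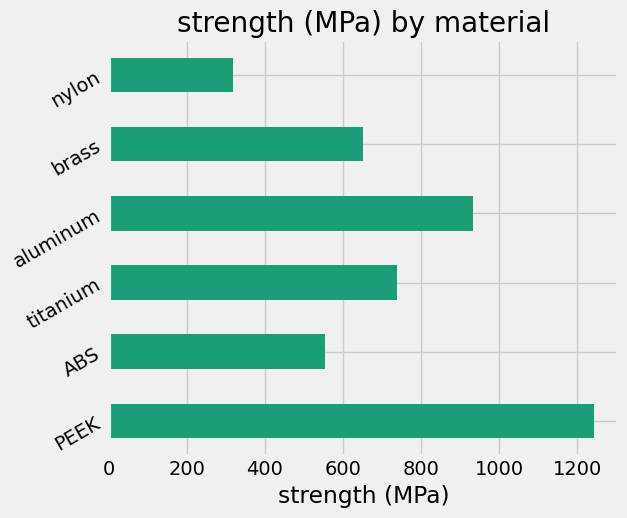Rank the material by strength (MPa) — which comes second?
Top 3: PEEK ≈ 1200, aluminum ≈ 1000, titanium ≈ 800.

aluminum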